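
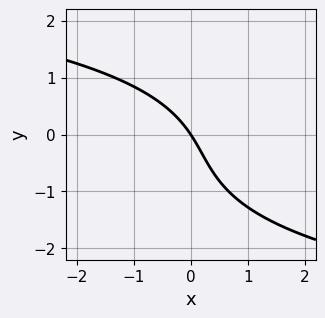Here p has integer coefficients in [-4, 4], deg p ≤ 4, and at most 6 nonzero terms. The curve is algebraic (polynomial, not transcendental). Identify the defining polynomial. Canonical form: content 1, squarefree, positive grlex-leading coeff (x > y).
y^3 + y^2 + 3*x + 2*y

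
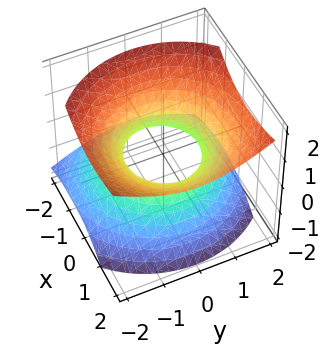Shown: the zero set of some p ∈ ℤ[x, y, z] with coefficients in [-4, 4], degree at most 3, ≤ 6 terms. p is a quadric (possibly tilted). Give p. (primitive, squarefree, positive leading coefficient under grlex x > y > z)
2*x^2 - 2*x*z + 2*y^2 - 3*z^2 - 2

(a) The degree is 2 — no degree-1 surface has this shape.
(b) Against the integer gridlines: among the integer gridlines, it crosses the y-axis at y ∈ {-1, 1}; it misses every integer gridline on the z-axis.
(c) Solving for integer coefficients yields p as stated. Check: (1, 0, 0) on the x-axis lies on the surface, and p(1, 0, 0) = 0. ✓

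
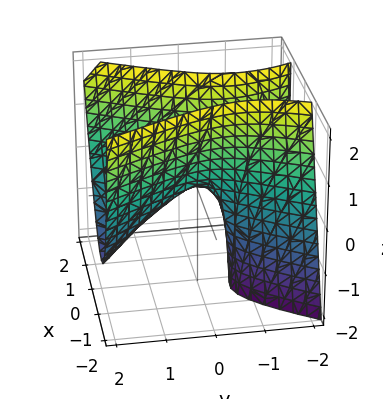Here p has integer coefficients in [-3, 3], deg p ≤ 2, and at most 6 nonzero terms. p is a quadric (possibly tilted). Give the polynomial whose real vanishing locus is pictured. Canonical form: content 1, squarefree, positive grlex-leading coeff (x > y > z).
3*x^2 - x*z - y^2 - y*z - z

1. Degree: the shape is more complex than any degree-1 surface, so deg p = 2.
2. Reading off the gridlines: it crosses the y-axis at the gridline y = 0; one z-axis crossing is at z = 0.
3. Matching integer coefficients to the picture gives p.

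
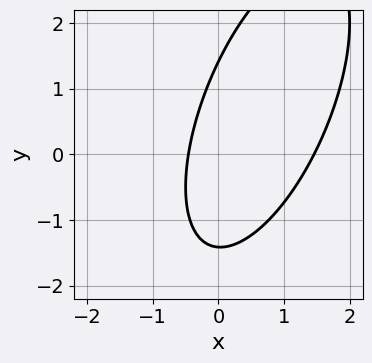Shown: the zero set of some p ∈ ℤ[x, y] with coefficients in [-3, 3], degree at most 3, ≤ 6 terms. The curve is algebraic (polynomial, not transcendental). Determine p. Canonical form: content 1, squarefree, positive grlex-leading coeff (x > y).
First, degree: no degree-1 curve has this shape, so deg p = 2.
Finally, solving for integer coefficients yields p as stated.

3*x^2 - 2*x*y + y^2 - 3*x - 2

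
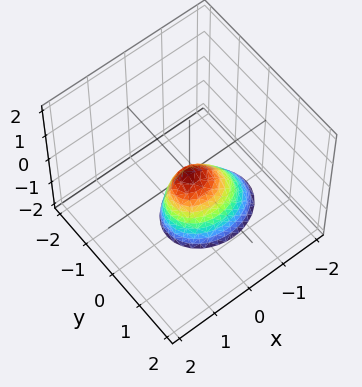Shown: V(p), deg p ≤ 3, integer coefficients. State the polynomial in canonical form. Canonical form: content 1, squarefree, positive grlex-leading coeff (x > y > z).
1. Degree: no degree-1 surface has this shape, so deg p = 2.
2. From the axis intercepts and sections: one z-axis crossing is at z = 0; one y-axis crossing is at y = 0.
3. Putting this together gives p.

2*x^2 - x*z + 3*y^2 + z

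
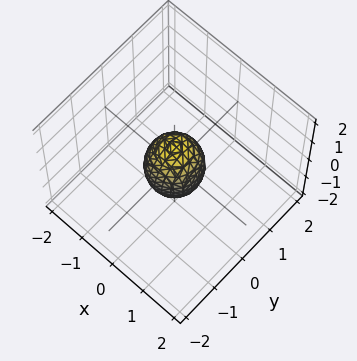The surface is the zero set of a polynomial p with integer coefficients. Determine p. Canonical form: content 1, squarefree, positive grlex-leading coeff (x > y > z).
(a) deg p = 2. Bounded and convex; a quadric.
(b) Symmetries: mirror symmetry z ↦ −z ⇒ only even powers of z; the z-axis is an axis of rotation, so x and y enter only as x² + y².
(c) From the axis intercepts and sections: a circular section at z = 0 has radius between 0 and 1; among the integer gridlines, it crosses the z-axis at z ∈ {-1, 1}.
(d) The integer polynomial consistent with all of this is the stated p.

2*x^2 + 2*y^2 + z^2 - 1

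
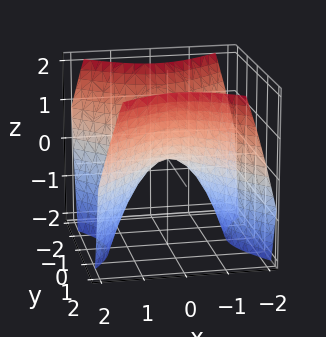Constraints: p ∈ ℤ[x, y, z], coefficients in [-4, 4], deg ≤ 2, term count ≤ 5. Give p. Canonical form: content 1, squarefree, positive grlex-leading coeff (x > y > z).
x^2 - y^2 + z

1. Degree: a saddle surface; a quadric, so deg p = 2.
2. Symmetries: it's symmetric under y → −y, forcing even powers of y; it's symmetric under x → −x, forcing even powers of x.
3. From the axis intercepts and sections: one x-axis crossing is at x = 0; it meets the z-axis at z = 0 (among the integer gridlines).
4. Solving for integer coefficients yields p as stated.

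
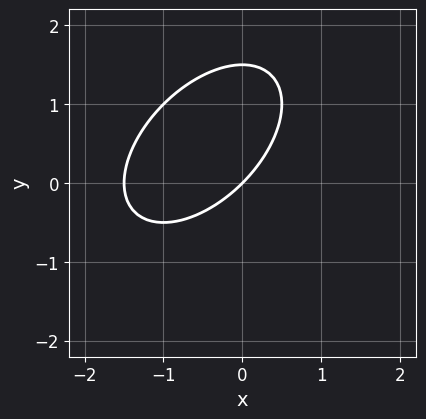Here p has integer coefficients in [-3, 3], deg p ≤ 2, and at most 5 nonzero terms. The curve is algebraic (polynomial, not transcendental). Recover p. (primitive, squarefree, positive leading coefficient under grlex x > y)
deg p = 2. No degree-1 curve has this shape.
Observable constraints: one x-axis crossing is at x = 0; it meets the y-axis at y = 0 (among the integer gridlines).
These observations pin down the coefficients.

2*x^2 - 2*x*y + 2*y^2 + 3*x - 3*y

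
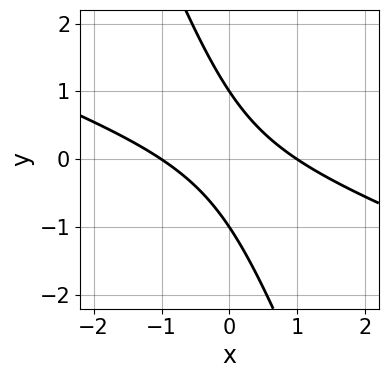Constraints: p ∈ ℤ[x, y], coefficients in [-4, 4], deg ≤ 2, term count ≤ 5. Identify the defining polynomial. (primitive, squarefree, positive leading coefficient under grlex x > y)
x^2 + 3*x*y + y^2 - 1

First, the degree is 2 — a generic line meets the curve in up to 2 points.
Next, reading off the gridlines: among the integer gridlines, it crosses the x-axis at x ∈ {-1, 1}; the y-axis gridline crossings are at y ∈ {-1, 1}.
Finally, fitting integer coefficients to these (and the overall shape) gives p.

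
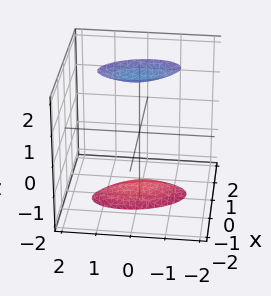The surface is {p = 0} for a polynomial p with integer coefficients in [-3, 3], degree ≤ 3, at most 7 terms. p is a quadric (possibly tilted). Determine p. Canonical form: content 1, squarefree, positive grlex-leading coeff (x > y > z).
First, there are 2 components. Treating them together as one polynomial.
Next, degree: no degree-1 surface has this shape, so deg p = 2.
Then, observable constraints: it misses every integer gridline on the y-axis; no x-intercept at any integer in the box.
Finally, the integer polynomial consistent with all of this is the stated p.

3*x^2 + x*y + y^2 - z^2 + 3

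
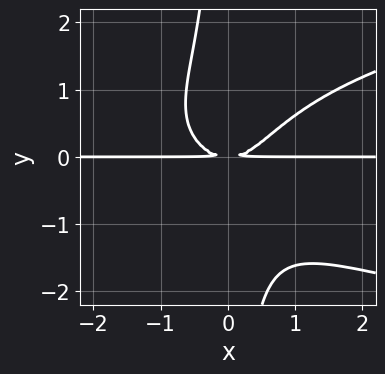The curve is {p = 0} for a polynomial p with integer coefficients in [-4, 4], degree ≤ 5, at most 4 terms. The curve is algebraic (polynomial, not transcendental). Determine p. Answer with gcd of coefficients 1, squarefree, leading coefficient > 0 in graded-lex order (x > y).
(a) The degree is 4 — a generic line meets the curve in up to 4 points.
(b) Reading off the gridlines: the visible x-axis segment lies entirely on the curve.
(c) Assembling these constraints gives the stated polynomial.

x*y^3 - x^2*y + y^2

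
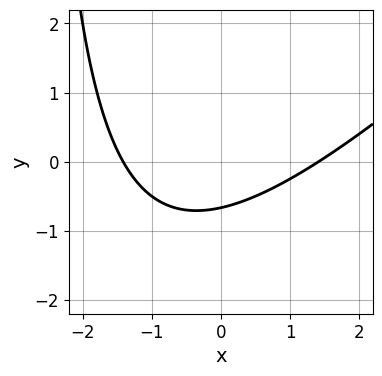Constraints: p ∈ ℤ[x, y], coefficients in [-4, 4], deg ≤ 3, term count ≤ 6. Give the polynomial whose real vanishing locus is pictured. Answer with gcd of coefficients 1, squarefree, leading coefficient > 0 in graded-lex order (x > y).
(a) Degree: no degree-1 curve has this shape, so deg p = 2.
(b) Solving for integer coefficients yields p as stated.

x^2 - x*y - 3*y - 2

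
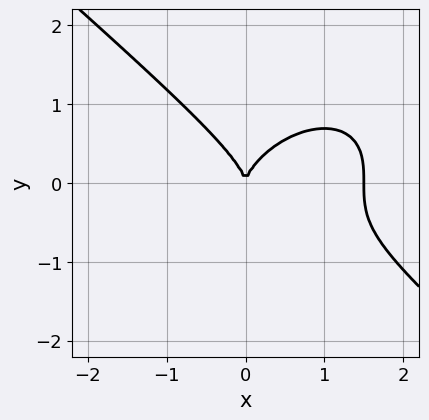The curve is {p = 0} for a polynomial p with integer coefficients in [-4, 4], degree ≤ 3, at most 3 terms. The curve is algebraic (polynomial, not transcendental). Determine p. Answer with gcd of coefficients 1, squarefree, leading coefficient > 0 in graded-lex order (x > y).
First, degree: no degree-2 curve has this shape, so deg p = 3.
Next, checking where it meets the axes: it crosses the x-axis at the gridline x = 0; it meets the y-axis at y = 0 (among the integer gridlines).
Finally, assembling these constraints gives the stated polynomial.

2*x^3 + 3*y^3 - 3*x^2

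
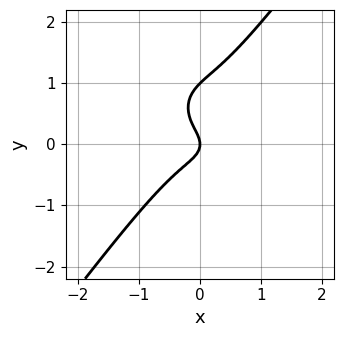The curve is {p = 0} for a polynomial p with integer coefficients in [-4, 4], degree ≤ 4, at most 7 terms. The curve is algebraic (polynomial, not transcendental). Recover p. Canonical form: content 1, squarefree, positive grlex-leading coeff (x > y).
3*x^3 + x*y^2 - 2*y^3 + 2*y^2 + x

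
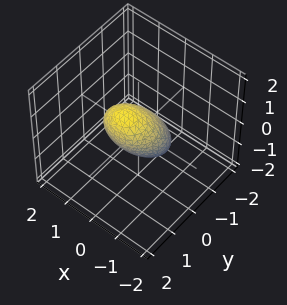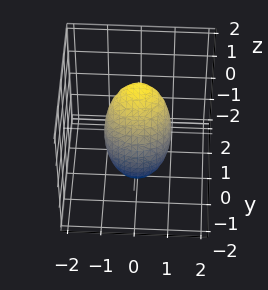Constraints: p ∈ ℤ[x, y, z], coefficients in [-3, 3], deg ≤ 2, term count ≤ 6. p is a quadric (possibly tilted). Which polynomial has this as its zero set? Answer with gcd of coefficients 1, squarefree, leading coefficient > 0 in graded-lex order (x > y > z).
2*x^2 + 3*y^2 - 3*y*z + 2*z^2 - 2

Degree: the shape is more complex than any degree-1 surface, so deg p = 2.
Observable constraints: the x-axis gridline crossings are at x ∈ {-1, 1}; among the integer gridlines, it crosses the z-axis at z ∈ {-1, 1}.
These observations pin down the coefficients.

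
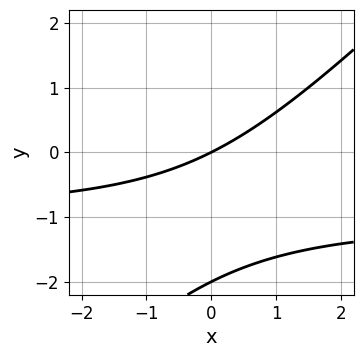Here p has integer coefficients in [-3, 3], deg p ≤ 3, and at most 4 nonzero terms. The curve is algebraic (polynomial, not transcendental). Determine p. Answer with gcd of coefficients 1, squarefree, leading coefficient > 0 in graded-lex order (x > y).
x*y - y^2 + x - 2*y

The degree is 2 — the shape is more complex than any degree-1 curve.
Observable constraints: it meets the x-axis at x = 0 (among the integer gridlines); the y-axis gridline crossings are at y ∈ {-2, 0}.
Putting this together gives p.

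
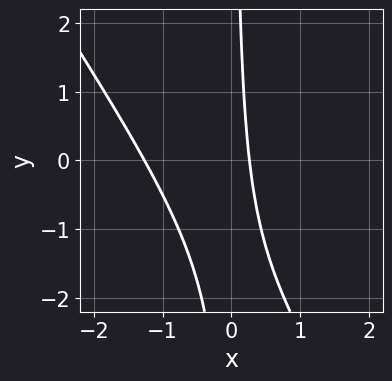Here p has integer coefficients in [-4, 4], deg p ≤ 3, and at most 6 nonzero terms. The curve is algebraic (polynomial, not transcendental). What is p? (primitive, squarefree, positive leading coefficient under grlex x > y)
deg p = 2.
Reading off the gridlines: the curve avoids every integer y-axis point in the box.
Together with the visible shape, these determine p as stated.

3*x^2 + 2*x*y + 3*x - 1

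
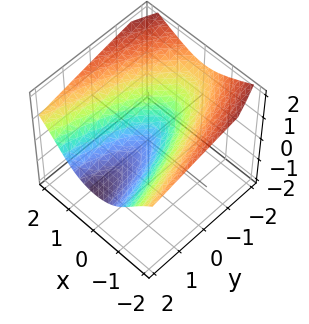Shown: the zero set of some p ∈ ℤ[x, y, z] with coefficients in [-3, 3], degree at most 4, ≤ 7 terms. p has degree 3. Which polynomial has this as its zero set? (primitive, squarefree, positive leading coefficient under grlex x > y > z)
z^3 - 2*x^2 + y*z + y + 2*z

1. The degree is 3 — no degree-2 surface has this shape.
2. From the axis intercepts and sections: it meets the x-axis at x = 0 (among the integer gridlines); it meets the y-axis at y = 0 (among the integer gridlines); it meets the z-axis at z = 0 (among the integer gridlines).
3. Fitting integer coefficients to these (and the overall shape) gives p.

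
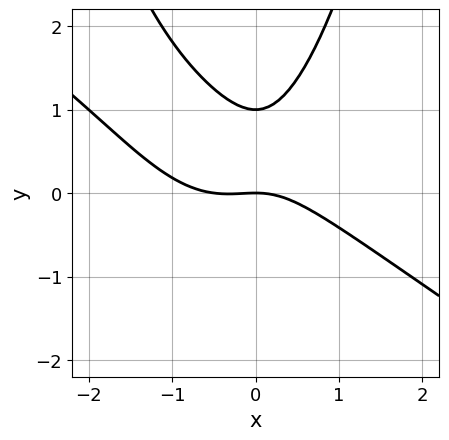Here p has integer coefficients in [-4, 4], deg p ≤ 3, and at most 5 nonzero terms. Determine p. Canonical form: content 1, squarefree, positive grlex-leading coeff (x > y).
deg p = 3. No degree-2 curve has this shape.
From the visible intercepts: among the integer gridlines, it crosses the y-axis at y ∈ {0, 1}; it crosses the x-axis at the gridline x = 0.
Together with the visible shape, these determine p as stated.

2*x^3 + 3*x^2*y + x^2 - 3*y^2 + 3*y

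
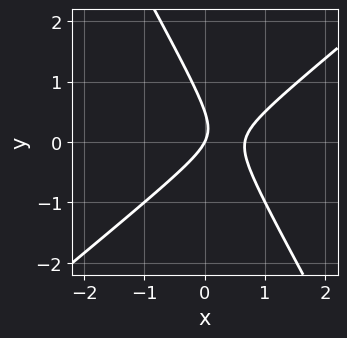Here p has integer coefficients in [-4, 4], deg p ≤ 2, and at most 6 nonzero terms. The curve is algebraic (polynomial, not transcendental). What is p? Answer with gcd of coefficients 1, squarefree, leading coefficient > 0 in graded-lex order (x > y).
First, deg p = 2.
Next, against the integer gridlines: one y-axis crossing is at y = 0; it meets the x-axis at x = 0 (among the integer gridlines).
Finally, these observations pin down the coefficients.

3*x^2 - 2*x*y - 2*y^2 - 2*x + y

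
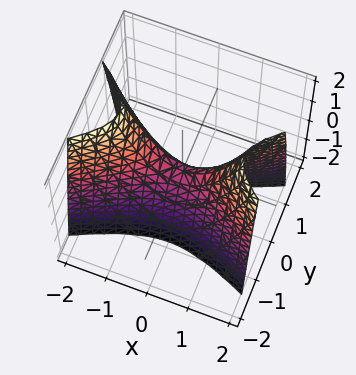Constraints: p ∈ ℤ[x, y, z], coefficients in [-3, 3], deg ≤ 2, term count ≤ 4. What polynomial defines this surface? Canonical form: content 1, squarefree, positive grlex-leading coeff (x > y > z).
x^2 - 3*y^2 - z

(a) The degree is 2 — a hyperbolic paraboloid; a quadric.
(b) Symmetries: it's symmetric under y → −y, forcing even powers of y; it's symmetric under x → −x, forcing even powers of x.
(c) From the visible intercepts: it crosses the y-axis at the gridline y = 0; it crosses the z-axis at the gridline z = 0; it crosses the x-axis at the gridline x = 0.
(d) Together with the visible shape, these determine p as stated.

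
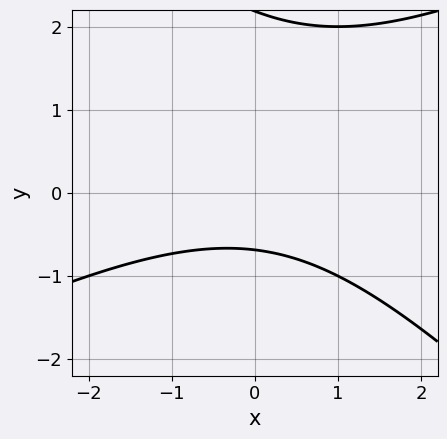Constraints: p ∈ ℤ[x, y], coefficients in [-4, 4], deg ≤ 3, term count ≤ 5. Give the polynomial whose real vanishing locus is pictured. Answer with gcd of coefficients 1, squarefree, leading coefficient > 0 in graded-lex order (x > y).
Degree: a generic line meets the curve in up to 2 points, so deg p = 2.
Reading off the gridlines: it misses every integer gridline on the x-axis.
Solving for integer coefficients yields p as stated.

x^2 - x*y - 2*y^2 + 3*y + 3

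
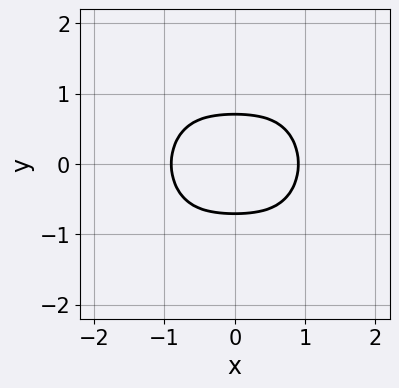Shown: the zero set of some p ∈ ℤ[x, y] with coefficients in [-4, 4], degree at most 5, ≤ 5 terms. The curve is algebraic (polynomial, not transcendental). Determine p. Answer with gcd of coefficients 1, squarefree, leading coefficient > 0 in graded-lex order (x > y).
3*x^4 + 3*x^2*y^2 + 2*y^4 + 3*y^2 - 2

Degree: no degree-3 curve has this shape, so deg p = 4.
Symmetries: it's symmetric under x → −x, forcing even powers of x; the y ↦ −y reflection is a symmetry, so y appears only in even powers.
Solving for integer coefficients yields p as stated.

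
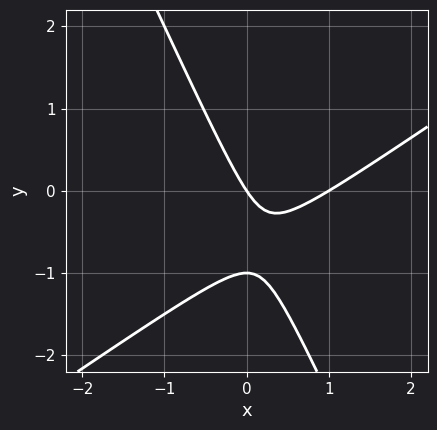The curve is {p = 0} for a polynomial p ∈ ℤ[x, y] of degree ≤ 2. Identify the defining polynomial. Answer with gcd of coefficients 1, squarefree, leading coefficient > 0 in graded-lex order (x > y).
3*x^2 - 3*x*y - 2*y^2 - 3*x - 2*y

1. deg p = 2.
2. Reading off the gridlines: among the integer gridlines, it crosses the x-axis at x ∈ {0, 1}; the y-axis gridline crossings are at y ∈ {-1, 0}.
3. Assembling these constraints gives the stated polynomial.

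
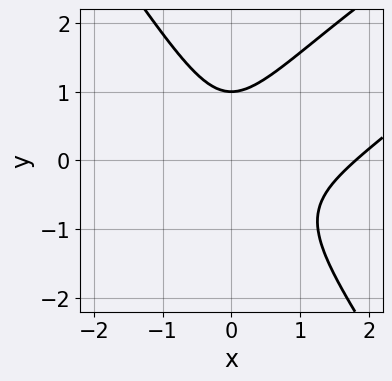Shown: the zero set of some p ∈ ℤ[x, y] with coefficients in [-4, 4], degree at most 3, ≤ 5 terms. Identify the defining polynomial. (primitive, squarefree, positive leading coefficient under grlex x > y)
2*x^3 - 3*x^2*y + 2*y^3 - 3*x^2 - 2

1. deg p = 3. A generic line meets the curve in up to 3 points.
2. Reading off the gridlines: one y-axis crossing is at y = 1.
3. These observations pin down the coefficients.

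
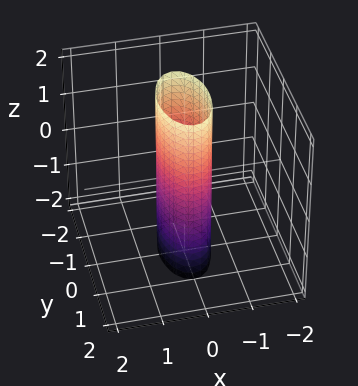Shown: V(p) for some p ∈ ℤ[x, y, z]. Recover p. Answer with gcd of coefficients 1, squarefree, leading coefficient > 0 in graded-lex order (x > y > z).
3*x^2 + y^2 - 1

(a) Degree: a cylinder; a quadric, so deg p = 2.
(b) Symmetries: it's symmetric under x → −x, forcing even powers of x; the y ↦ −y reflection is a symmetry, so y appears only in even powers; mirror symmetry z ↦ −z ⇒ only even powers of z.
(c) Reading off the gridlines: among the integer gridlines, it crosses the y-axis at y ∈ {-1, 1}; no z-intercept at any integer in the box.
(d) Assembling these constraints gives the stated polynomial.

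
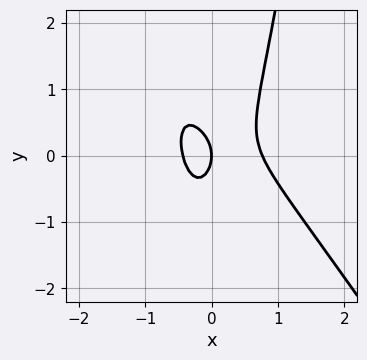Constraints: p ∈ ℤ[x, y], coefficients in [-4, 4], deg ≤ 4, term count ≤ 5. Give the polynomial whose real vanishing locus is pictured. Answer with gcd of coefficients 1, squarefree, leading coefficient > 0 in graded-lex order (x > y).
First, degree: the shape is more complex than any degree-2 curve, so deg p = 3.
Then, against the integer gridlines: it crosses the x-axis at the gridline x = 0; it meets the y-axis at y = 0 (among the integer gridlines).
Finally, the integer polynomial consistent with all of this is the stated p.

3*x^3 + 2*x^2*y - x^2 - y^2 - x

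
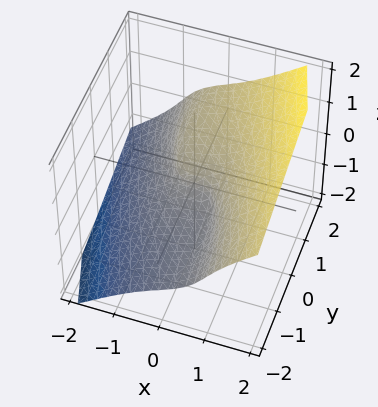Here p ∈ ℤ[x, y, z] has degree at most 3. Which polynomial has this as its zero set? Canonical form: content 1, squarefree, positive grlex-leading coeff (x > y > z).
2*x^3 + 2*x*y*z - 3*z^3 + y

1. The degree is 3 — no degree-2 surface has this shape.
2. Against the integer gridlines: it crosses the x-axis at the gridline x = 0; it meets the z-axis at z = 0 (among the integer gridlines); it crosses the y-axis at the gridline y = 0.
3. Matching integer coefficients to the picture gives p.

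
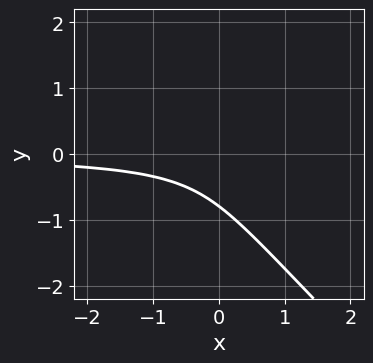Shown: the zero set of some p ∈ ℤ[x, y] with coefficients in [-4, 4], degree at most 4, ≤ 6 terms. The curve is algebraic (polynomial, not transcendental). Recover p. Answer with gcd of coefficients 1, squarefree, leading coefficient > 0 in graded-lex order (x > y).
2*x*y^2 + 2*y^3 - 2*x*y + 1

First, the degree is 3 — the shape is more complex than any degree-2 curve.
Next, from the axis intercepts and sections: the curve avoids every integer x-axis point in the box.
Finally, fitting integer coefficients to these (and the overall shape) gives p.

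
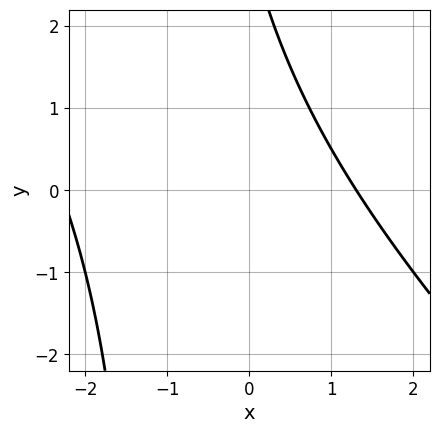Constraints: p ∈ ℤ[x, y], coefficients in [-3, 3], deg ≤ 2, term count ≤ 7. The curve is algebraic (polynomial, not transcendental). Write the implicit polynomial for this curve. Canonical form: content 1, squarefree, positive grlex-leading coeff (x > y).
x^2 + x*y + x + y - 3

1. Degree: a generic line meets the curve in up to 2 points, so deg p = 2.
2. From the visible intercepts: no y-intercept at any integer in the box.
3. Fitting integer coefficients to these (and the overall shape) gives p.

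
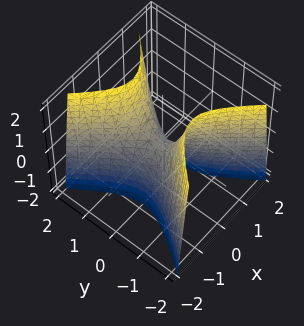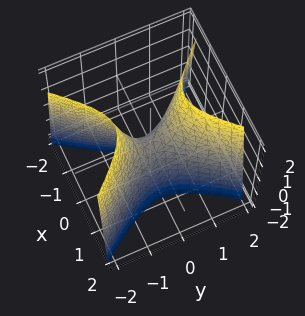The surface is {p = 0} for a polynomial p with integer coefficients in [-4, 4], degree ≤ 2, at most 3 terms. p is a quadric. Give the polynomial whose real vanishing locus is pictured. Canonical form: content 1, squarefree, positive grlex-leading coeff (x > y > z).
(a) The degree is 2 — a hyperbolic paraboloid; a quadric.
(b) Symmetries: mirror symmetry y ↦ −y ⇒ only even powers of y; mirror symmetry x ↦ −x ⇒ only even powers of x.
(c) From the visible intercepts: it meets the x-axis at x = 0 (among the integer gridlines); it meets the y-axis at y = 0 (among the integer gridlines).
(d) Solving for integer coefficients yields p as stated.

3*x^2 - 2*y^2 + z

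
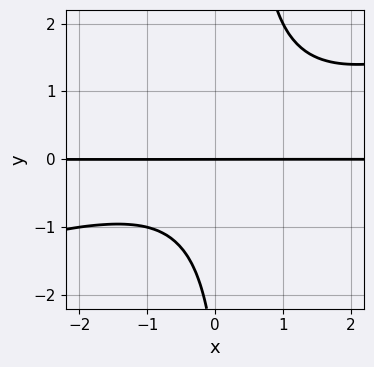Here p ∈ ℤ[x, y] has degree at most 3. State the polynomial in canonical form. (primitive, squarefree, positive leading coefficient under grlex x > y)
x^2*y - 3*x*y^2 + y^2 + 3*y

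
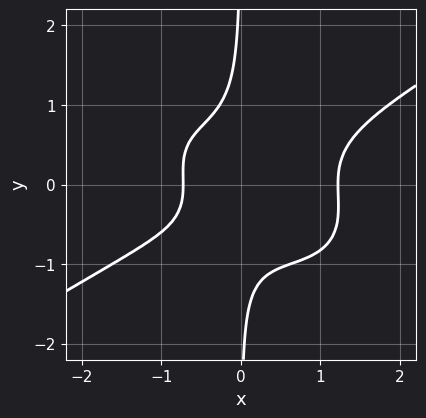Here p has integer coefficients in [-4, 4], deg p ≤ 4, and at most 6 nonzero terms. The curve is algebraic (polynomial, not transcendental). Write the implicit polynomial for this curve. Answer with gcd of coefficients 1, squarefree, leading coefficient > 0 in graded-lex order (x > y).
x^4 - x^2*y^2 - 3*x*y^3 - x - 1

1. The degree is 4 — no degree-3 curve has this shape.
2. Against the integer gridlines: the curve avoids every integer y-axis point in the box.
3. Solving for integer coefficients yields p as stated.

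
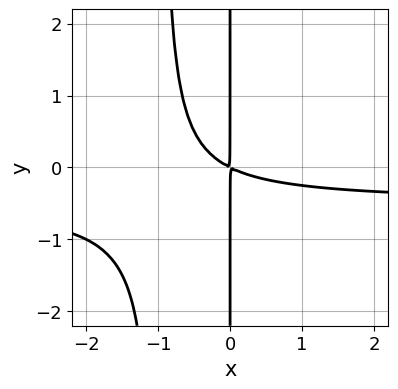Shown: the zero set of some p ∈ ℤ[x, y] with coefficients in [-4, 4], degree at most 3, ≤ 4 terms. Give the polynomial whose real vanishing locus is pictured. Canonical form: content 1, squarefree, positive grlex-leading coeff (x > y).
2*x^2*y + x^2 + 2*x*y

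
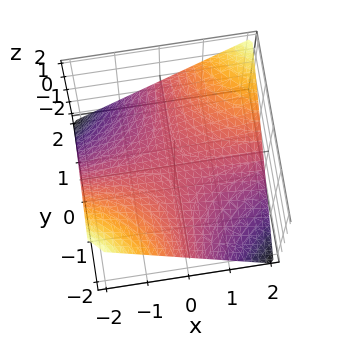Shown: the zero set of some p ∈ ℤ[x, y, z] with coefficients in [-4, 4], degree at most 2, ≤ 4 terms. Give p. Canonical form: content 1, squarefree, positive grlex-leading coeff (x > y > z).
First, deg p = 2. A hyperbolic paraboloid; a quadric.
Then, checking where it meets the axes: the visible y-axis segment lies entirely on the surface; every point of the x-axis in the box is on the surface; it crosses the z-axis at the gridline z = 0.
Finally, assembling these constraints gives the stated polynomial.

x*y - 2*z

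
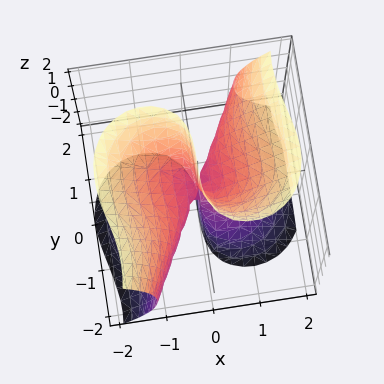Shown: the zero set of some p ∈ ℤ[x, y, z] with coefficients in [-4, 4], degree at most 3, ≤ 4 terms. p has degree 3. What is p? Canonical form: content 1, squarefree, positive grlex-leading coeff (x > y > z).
First, degree: no degree-2 surface has this shape, so deg p = 3.
Next, checking where it meets the axes: one x-axis crossing is at x = 0; every point of the z-axis in the box is on the surface; one y-axis crossing is at y = 0.
Finally, matching integer coefficients to the picture gives p.

3*x^3 + 3*x*y^2 - 3*x*z^2 - 2*y^3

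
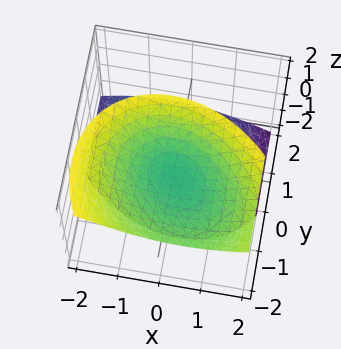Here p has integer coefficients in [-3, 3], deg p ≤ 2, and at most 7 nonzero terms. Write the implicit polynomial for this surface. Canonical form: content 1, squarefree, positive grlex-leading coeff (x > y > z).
There are 2 components.
The degree is 2 — the shape is more complex than any degree-1 surface.
Observable constraints: the surface avoids every integer x-axis point in the box; the surface avoids every integer y-axis point in the box.
Together with the visible shape, these determine p as stated.

2*x^2 + x*y + 2*y^2 + 3*y*z - 2*z^2 + 1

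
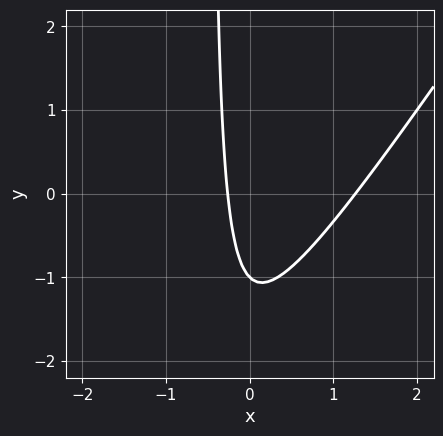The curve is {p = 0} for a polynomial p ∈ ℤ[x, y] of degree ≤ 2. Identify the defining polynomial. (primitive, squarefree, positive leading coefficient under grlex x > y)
1. The degree is 2 — the shape is more complex than any degree-1 curve.
2. From the axis intercepts and sections: one y-axis crossing is at y = -1.
3. Putting this together gives p.

3*x^2 - 2*x*y - 3*x - y - 1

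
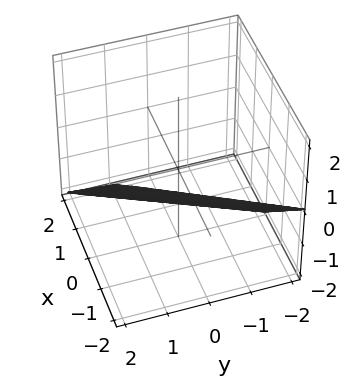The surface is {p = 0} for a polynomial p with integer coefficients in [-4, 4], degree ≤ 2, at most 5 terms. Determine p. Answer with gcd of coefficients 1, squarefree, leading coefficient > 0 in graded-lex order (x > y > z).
2*x - y + 2*z + 2

deg p = 1. The surface is flat (a plane).
From the axis intercepts and sections: one y-axis crossing is at y = 2; it crosses the x-axis at the gridline x = -1; it meets the z-axis at z = -1 (among the integer gridlines).
The integer polynomial consistent with all of this is the stated p.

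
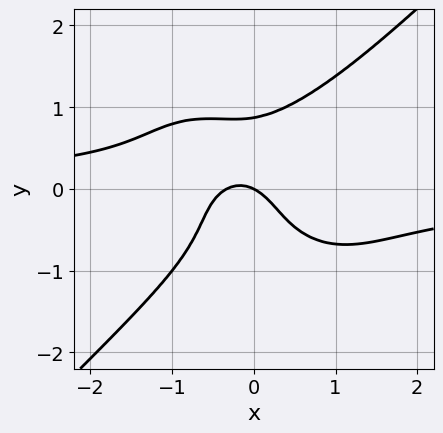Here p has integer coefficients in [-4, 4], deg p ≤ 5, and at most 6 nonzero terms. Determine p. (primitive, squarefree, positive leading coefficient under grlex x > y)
3*x^3*y - 3*y^4 + 3*x^2 + x + 2*y

The degree is 4 — a generic line meets the curve in up to 4 points.
Against the integer gridlines: one x-axis crossing is at x = 0; it meets the y-axis at y = 0 (among the integer gridlines).
Fitting integer coefficients to these (and the overall shape) gives p.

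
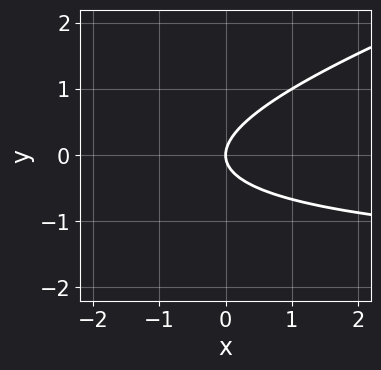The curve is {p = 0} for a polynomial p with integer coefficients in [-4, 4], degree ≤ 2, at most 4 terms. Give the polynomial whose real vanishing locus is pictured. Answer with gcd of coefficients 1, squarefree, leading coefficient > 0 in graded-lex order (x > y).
x*y - 3*y^2 + 2*x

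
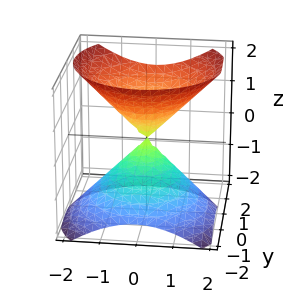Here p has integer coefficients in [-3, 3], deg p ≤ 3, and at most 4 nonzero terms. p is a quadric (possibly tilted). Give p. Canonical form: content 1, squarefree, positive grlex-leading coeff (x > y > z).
First, I count 2 distinct pieces. Treating them together as one polynomial.
Next, degree: a generic line meets the surface in up to 2 points, so deg p = 2.
Next, from the visible intercepts: it meets the y-axis at y = 0 (among the integer gridlines); it meets the z-axis at z = 0 (among the integer gridlines); it crosses the x-axis at the gridline x = 0.
Finally, the integer polynomial consistent with all of this is the stated p.

3*x^2 + 3*y^2 - 2*y*z - 3*z^2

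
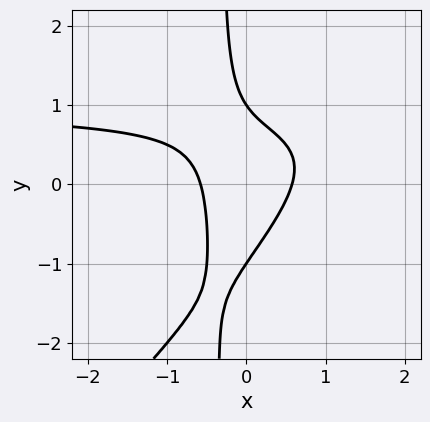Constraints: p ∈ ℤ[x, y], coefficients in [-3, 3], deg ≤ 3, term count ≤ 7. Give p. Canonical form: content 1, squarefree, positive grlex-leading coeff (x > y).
First, deg p = 3. No degree-2 curve has this shape.
Then, from the visible intercepts: the y-axis gridline crossings are at y ∈ {-1, 1}.
Finally, fitting integer coefficients to these (and the overall shape) gives p.

3*x^2*y - 3*x*y^2 - 3*x^2 - y^2 + 1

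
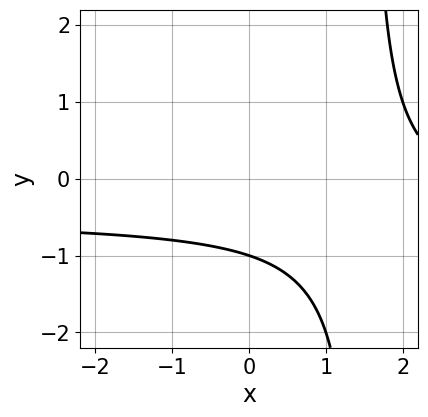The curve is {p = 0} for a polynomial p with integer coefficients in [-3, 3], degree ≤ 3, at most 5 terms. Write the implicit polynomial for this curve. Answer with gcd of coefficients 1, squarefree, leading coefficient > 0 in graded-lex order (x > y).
2*x*y + x - 3*y - 3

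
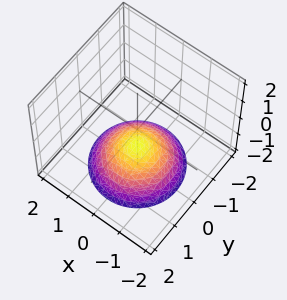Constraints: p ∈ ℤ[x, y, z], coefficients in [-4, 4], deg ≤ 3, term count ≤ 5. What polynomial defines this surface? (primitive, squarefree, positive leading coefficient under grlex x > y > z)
First, the degree is 2 — a generic line meets the surface in up to 2 points.
Then, symmetry: the z-axis is an axis of rotation, so x and y enter only as x² + y².
Next, checking where it meets the axes: the surface avoids every integer y-axis point in the box; one z-axis crossing is at z = -1.
Finally, the integer polynomial consistent with all of this is the stated p.

x^2 + y^2 + 2*z + 2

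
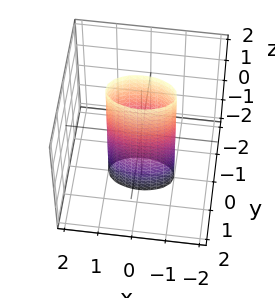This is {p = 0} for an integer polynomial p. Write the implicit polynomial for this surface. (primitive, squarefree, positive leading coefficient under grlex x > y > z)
x^2 + 3*y^2 - 1

deg p = 2. Constant cross-section along one axis; a quadric.
Symmetries: it's symmetric under x → −x, forcing even powers of x; mirror symmetry y ↦ −y ⇒ only even powers of y; mirror symmetry z ↦ −z ⇒ only even powers of z.
Against the integer gridlines: the surface avoids every integer z-axis point in the box; the x-axis gridline crossings are at x ∈ {-1, 1}.
Solving for integer coefficients yields p as stated.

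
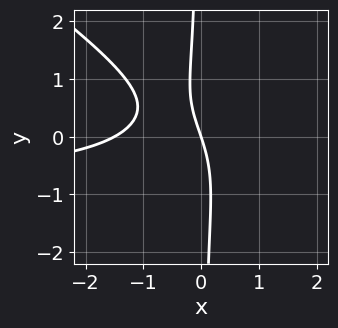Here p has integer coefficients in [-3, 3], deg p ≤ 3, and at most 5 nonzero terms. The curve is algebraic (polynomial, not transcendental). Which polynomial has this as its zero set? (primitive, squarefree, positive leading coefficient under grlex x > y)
2*x^2*y + 3*x*y^2 + 2*x^2 + 3*x + y

The degree is 3 — no degree-2 curve has this shape.
From the visible intercepts: it crosses the y-axis at the gridline y = 0; one x-axis crossing is at x = 0.
Fitting integer coefficients to these (and the overall shape) gives p.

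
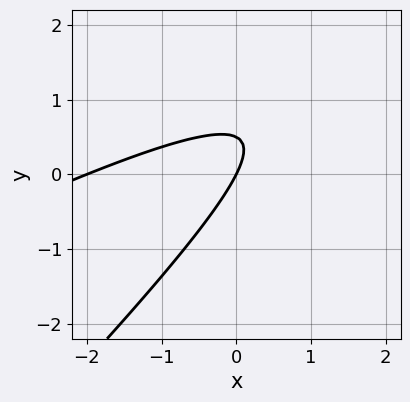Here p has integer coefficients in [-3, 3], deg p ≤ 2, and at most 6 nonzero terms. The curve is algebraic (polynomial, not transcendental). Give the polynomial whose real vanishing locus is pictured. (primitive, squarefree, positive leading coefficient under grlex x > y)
First, the degree is 2 — the shape is more complex than any degree-1 curve.
Then, reading off the gridlines: the x-axis gridline crossings are at x ∈ {-2, 0}; one y-axis crossing is at y = 0.
Finally, solving for integer coefficients yields p as stated.

x^2 - 3*x*y + 2*y^2 + 2*x - y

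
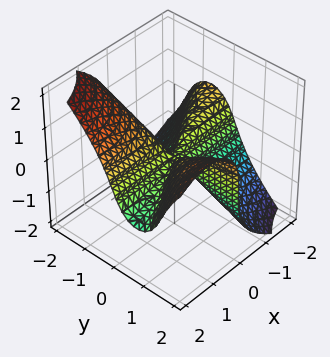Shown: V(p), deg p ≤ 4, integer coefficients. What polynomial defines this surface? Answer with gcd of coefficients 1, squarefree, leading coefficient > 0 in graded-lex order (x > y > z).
deg p = 3.
From the axis intercepts and sections: every point of the y-axis in the box is on the surface; every point of the x-axis in the box is on the surface.
Together with the visible shape, these determine p as stated.

2*x^2*y + x^2*z - 3*x*y^2 + 2*z^3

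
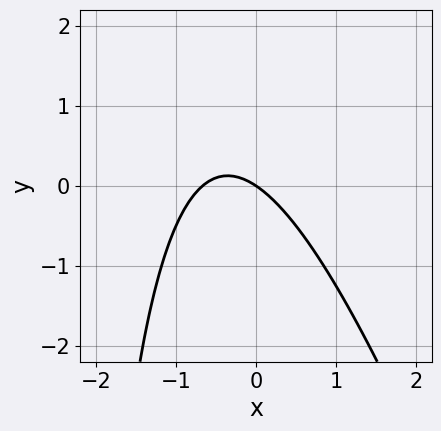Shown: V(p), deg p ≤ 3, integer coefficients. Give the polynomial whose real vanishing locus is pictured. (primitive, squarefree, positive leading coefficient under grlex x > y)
3*x^2 + x*y + 2*x + 3*y

The degree is 2 — the shape is more complex than any degree-1 curve.
From the axis intercepts and sections: one y-axis crossing is at y = 0; it meets the x-axis at x = 0 (among the integer gridlines).
These observations pin down the coefficients.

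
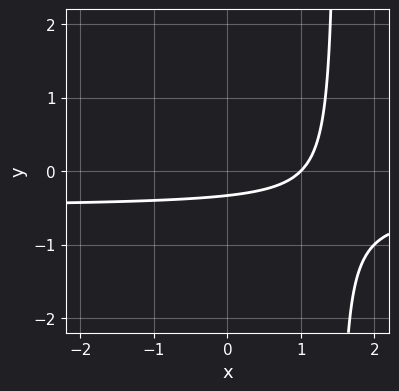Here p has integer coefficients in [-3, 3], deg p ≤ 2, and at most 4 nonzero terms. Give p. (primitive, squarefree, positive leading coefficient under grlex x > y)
2*x*y + x - 3*y - 1

First, deg p = 2. A generic line meets the curve in up to 2 points.
Next, from the axis intercepts and sections: one x-axis crossing is at x = 1.
Finally, together with the visible shape, these determine p as stated.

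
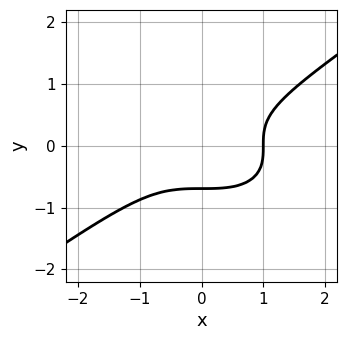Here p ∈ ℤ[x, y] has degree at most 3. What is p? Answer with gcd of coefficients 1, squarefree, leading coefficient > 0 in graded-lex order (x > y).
x^3 - 3*y^3 - 1

First, deg p = 3. The shape is more complex than any degree-2 curve.
Then, from the visible intercepts: it crosses the x-axis at the gridline x = 1.
Finally, matching integer coefficients to the picture gives p.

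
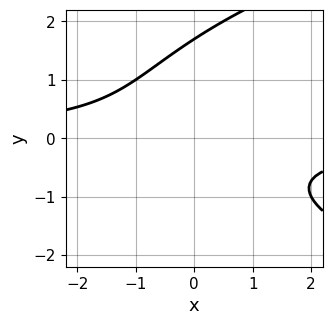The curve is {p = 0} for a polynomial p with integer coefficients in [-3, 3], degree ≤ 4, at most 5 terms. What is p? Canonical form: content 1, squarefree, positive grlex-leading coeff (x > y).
y^3 - 2*x*y - y^2 - 2

1. Degree: no degree-2 curve has this shape, so deg p = 3.
2. From the visible intercepts: no x-intercept at any integer in the box.
3. Together with the visible shape, these determine p as stated.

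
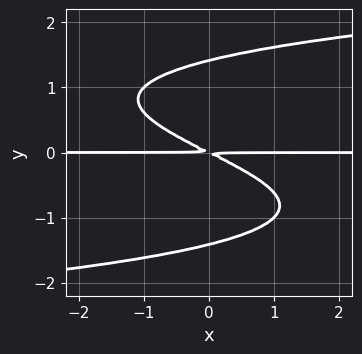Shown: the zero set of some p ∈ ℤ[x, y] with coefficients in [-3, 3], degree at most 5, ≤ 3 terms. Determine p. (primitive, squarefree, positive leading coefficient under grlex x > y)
y^4 - x*y - 2*y^2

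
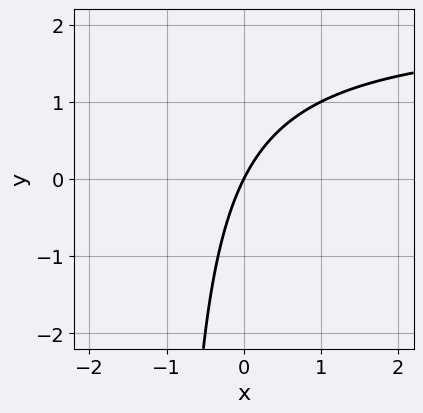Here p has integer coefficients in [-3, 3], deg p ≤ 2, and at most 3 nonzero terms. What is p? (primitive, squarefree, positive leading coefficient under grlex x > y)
(a) deg p = 2. A generic line meets the curve in up to 2 points.
(b) Reading off the gridlines: it meets the x-axis at x = 0 (among the integer gridlines); it crosses the y-axis at the gridline y = 0.
(c) Putting this together gives p.

x*y - 2*x + y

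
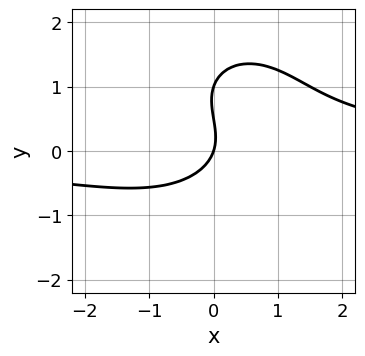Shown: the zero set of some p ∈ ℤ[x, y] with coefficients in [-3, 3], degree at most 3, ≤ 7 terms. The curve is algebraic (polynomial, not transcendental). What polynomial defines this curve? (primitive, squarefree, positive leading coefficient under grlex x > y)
First, deg p = 3.
Then, checking where it meets the axes: it crosses the x-axis at the gridline x = 0; the y-axis gridline crossings are at y ∈ {0, 1}.
Finally, these observations pin down the coefficients.

2*x^2*y + 2*y^3 - 3*y^2 - 3*x + y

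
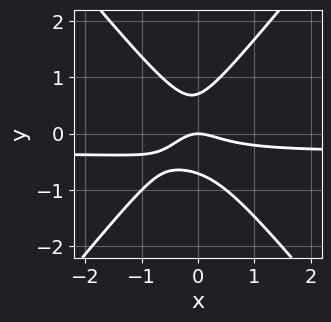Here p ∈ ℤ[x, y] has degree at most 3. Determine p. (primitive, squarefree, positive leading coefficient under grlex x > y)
3*x^2*y - 2*y^3 + x^2 + x*y + y

(a) deg p = 3. No degree-2 curve has this shape.
(b) Against the integer gridlines: it meets the x-axis at x = 0 (among the integer gridlines); it crosses the y-axis at the gridline y = 0.
(c) Matching integer coefficients to the picture gives p.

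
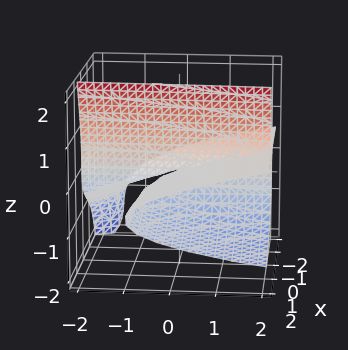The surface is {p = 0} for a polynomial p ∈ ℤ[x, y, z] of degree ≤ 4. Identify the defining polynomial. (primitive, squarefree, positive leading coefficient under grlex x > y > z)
The degree is 3 — a generic line meets the surface in up to 3 points.
Checking where it meets the axes: the visible x-axis segment lies entirely on the surface; the visible y-axis segment lies entirely on the surface.
The integer polynomial consistent with all of this is the stated p.

2*x*z^2 - z^3 - x*y + 3*x*z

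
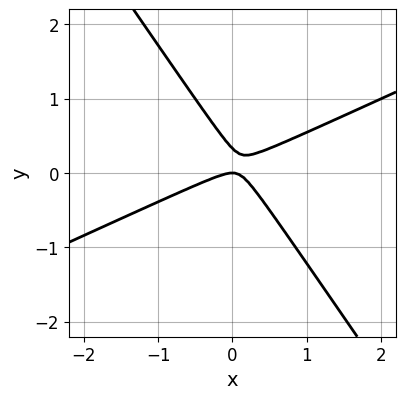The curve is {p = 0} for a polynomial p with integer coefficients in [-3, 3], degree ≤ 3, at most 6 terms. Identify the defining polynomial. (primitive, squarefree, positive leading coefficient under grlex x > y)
2*x^2 - 3*x*y - 3*y^2 + y

First, the degree is 2 — a generic line meets the curve in up to 2 points.
Then, observable constraints: one x-axis crossing is at x = 0; it meets the y-axis at y = 0 (among the integer gridlines).
Finally, matching integer coefficients to the picture gives p.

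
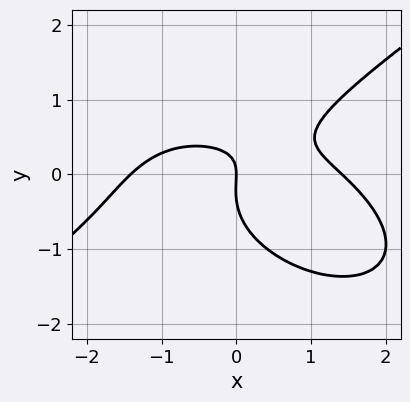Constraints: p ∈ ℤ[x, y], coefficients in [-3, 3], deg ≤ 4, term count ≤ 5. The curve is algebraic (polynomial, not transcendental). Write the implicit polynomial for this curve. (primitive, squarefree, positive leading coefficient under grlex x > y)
First, degree: a generic line meets the curve in up to 3 points, so deg p = 3.
Then, checking where it meets the axes: one y-axis crossing is at y = 0; it crosses the x-axis at the gridline x = 0.
Finally, matching integer coefficients to the picture gives p.

x^3 - 3*y^3 + 3*x*y - y^2 - 2*x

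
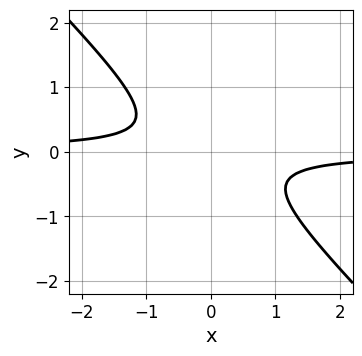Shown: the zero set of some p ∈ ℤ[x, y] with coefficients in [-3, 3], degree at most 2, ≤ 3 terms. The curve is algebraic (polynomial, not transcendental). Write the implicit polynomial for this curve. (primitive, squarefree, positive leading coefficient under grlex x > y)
3*x*y + 3*y^2 + 1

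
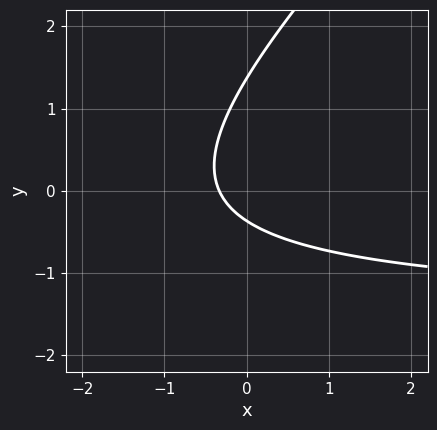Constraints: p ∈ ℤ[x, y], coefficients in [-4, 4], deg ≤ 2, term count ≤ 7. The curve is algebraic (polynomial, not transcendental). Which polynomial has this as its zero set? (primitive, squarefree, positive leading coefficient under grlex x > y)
2*x*y - 2*y^2 + 3*x + 2*y + 1

First, degree: a generic line meets the curve in up to 2 points, so deg p = 2.
Finally, solving for integer coefficients yields p as stated.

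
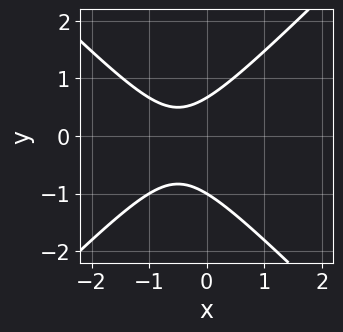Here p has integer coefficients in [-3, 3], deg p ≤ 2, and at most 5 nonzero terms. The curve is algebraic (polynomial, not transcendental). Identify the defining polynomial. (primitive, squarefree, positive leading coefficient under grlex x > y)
3*x^2 - 3*y^2 + 3*x - y + 2

First, deg p = 2. No degree-1 curve has this shape.
Next, from the visible intercepts: it misses every integer gridline on the x-axis; it meets the y-axis at y = -1 (among the integer gridlines).
Finally, fitting integer coefficients to these (and the overall shape) gives p.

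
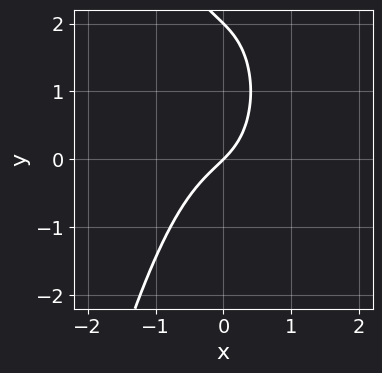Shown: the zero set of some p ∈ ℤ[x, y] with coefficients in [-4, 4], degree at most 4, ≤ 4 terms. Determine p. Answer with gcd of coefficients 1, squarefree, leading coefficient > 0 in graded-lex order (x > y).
First, deg p = 3.
Then, from the visible intercepts: among the integer gridlines, it crosses the y-axis at y ∈ {0, 2}; one x-axis crossing is at x = 0.
Finally, the integer polynomial consistent with all of this is the stated p.

3*x^3 + y^2 + 2*x - 2*y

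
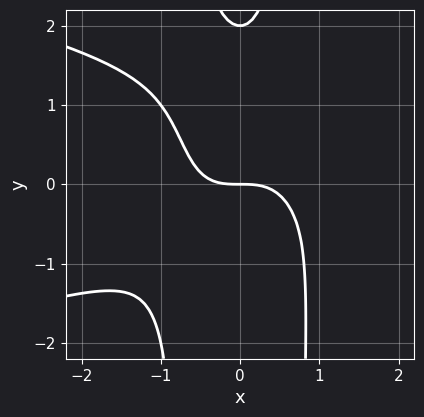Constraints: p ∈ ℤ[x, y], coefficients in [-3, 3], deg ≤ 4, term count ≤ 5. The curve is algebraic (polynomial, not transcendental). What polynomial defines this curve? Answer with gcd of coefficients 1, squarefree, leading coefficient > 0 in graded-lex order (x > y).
2*x^2*y^2 + 2*x^3 - x^2*y - y^2 + 2*y

1. The degree is 4 — a generic line meets the curve in up to 4 points.
2. Reading off the gridlines: among the integer gridlines, it crosses the y-axis at y ∈ {0, 2}; it meets the x-axis at x = 0 (among the integer gridlines).
3. These observations pin down the coefficients.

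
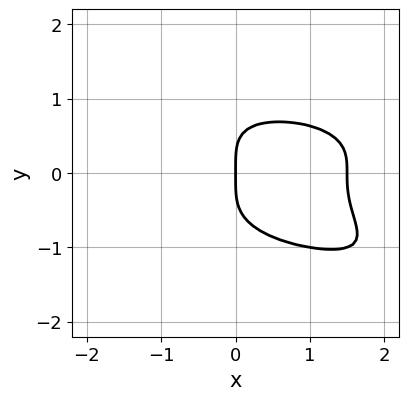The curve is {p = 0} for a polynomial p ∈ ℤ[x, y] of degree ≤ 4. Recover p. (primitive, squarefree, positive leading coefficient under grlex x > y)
2*x*y^3 + 3*y^4 + 2*x^2 - 3*x

1. The degree is 4 — the shape is more complex than any degree-3 curve.
2. From the visible intercepts: it crosses the y-axis at the gridline y = 0; one x-axis crossing is at x = 0.
3. These observations pin down the coefficients.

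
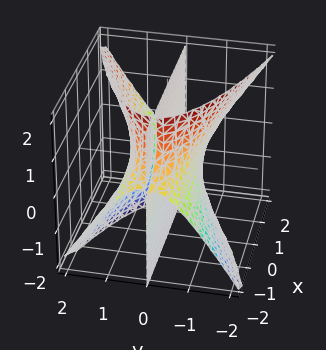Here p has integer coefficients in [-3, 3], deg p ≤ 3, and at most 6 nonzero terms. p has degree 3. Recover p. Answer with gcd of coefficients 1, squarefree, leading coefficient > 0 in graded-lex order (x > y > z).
First, there are 2 components.
Next, the degree is 3 — a generic line meets the surface in up to 3 points.
Then, from the axis intercepts and sections: every point of the x-axis in the box is on the surface; it meets the y-axis at y = 0 (among the integer gridlines); every point of the z-axis in the box is on the surface.
Finally, solving for integer coefficients yields p as stated.

2*x*y*z - 3*y^3 + y*z^2 + 2*y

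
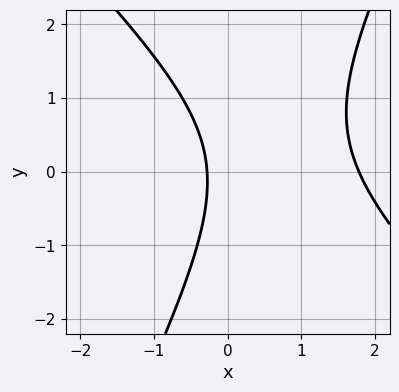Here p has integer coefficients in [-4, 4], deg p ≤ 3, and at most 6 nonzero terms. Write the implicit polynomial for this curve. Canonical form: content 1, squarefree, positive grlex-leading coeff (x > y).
deg p = 2.
From the axis intercepts and sections: no y-intercept at any integer in the box.
Solving for integer coefficients yields p as stated.

2*x^2 + x*y - y^2 - 3*x - 1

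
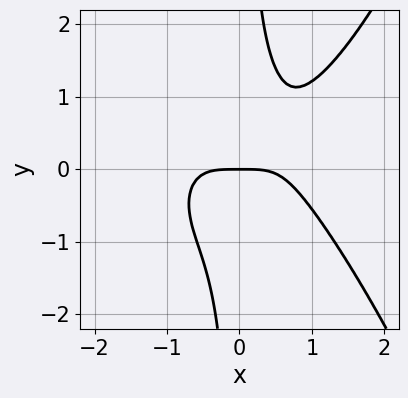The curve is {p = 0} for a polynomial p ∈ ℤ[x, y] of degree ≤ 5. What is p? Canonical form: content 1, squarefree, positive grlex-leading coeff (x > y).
2*x^4 - 3*x*y^2 + 2*y

First, the degree is 4 — the shape is more complex than any degree-3 curve.
Then, reading off the gridlines: it meets the y-axis at y = 0 (among the integer gridlines); it crosses the x-axis at the gridline x = 0.
Finally, putting this together gives p.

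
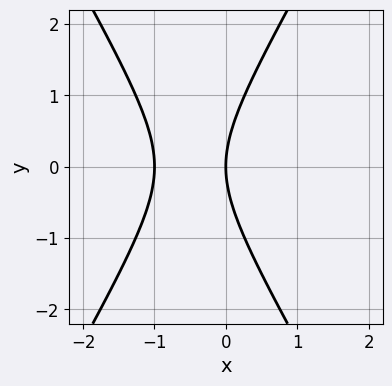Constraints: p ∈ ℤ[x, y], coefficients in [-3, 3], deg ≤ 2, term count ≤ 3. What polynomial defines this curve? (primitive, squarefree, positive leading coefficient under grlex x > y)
1. deg p = 2. The shape is more complex than any degree-1 curve.
2. Symmetries: the y ↦ −y reflection is a symmetry, so y appears only in even powers.
3. Reading off the gridlines: among the integer gridlines, it crosses the x-axis at x ∈ {-1, 0}; one y-axis crossing is at y = 0.
4. These observations pin down the coefficients.

3*x^2 - y^2 + 3*x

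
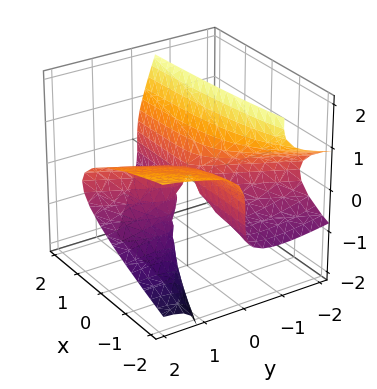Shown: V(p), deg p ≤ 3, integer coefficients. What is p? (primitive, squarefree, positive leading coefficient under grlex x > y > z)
3*y*z^2 + z^3 + 2*x*y - y^2

Degree: the shape is more complex than any degree-2 surface, so deg p = 3.
From the visible intercepts: every point of the x-axis in the box is on the surface; one z-axis crossing is at z = 0; it crosses the y-axis at the gridline y = 0.
Together with the visible shape, these determine p as stated.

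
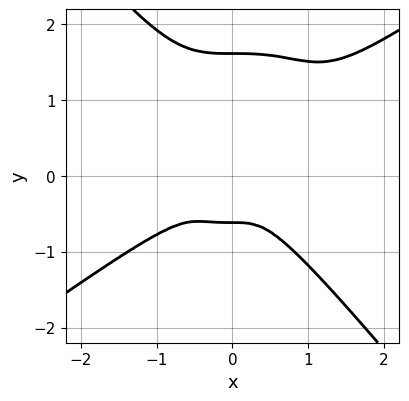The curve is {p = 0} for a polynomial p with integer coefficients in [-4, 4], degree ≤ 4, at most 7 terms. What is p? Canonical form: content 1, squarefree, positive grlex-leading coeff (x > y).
x^4 - x^3*y - y^4 + y^3 + y^2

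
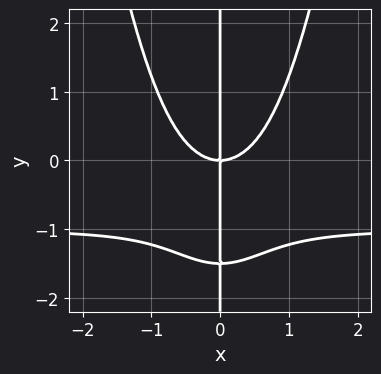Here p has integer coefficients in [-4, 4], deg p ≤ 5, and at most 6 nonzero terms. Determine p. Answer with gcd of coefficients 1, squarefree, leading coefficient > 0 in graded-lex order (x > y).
3*x^3*y + 3*x^3 - 2*x*y^2 - 3*x*y

First, deg p = 4.
Then, from the visible intercepts: every point of the y-axis in the box is on the curve; it crosses the x-axis at the gridline x = 0.
Finally, assembling these constraints gives the stated polynomial.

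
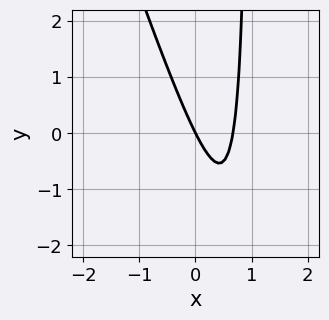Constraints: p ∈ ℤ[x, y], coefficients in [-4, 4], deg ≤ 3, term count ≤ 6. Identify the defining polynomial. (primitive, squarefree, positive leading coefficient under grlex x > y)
(a) Degree: a generic line meets the curve in up to 2 points, so deg p = 2.
(b) From the visible intercepts: it crosses the x-axis at the gridline x = 0; it meets the y-axis at y = 0 (among the integer gridlines).
(c) These observations pin down the coefficients.

3*x^2 + x*y - 2*x - y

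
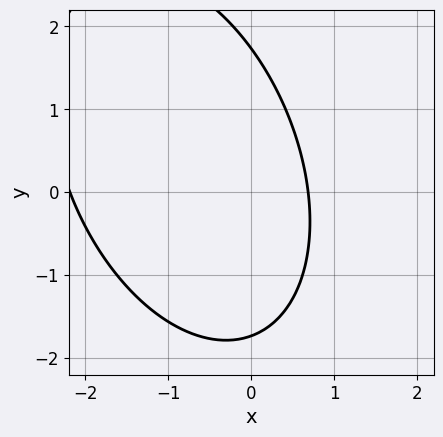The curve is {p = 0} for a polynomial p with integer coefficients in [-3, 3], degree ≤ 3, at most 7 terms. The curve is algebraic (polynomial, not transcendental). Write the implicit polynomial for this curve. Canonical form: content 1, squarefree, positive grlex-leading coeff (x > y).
deg p = 2. A generic line meets the curve in up to 2 points.
Matching integer coefficients to the picture gives p.

2*x^2 + x*y + y^2 + 3*x - 3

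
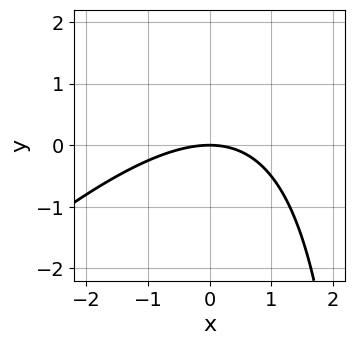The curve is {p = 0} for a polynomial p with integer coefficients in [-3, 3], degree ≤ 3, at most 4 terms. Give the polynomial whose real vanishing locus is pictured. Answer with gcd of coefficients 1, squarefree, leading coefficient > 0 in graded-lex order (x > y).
x^2 - x*y + 3*y

(a) The degree is 2 — a generic line meets the curve in up to 2 points.
(b) Reading off the gridlines: one y-axis crossing is at y = 0; it meets the x-axis at x = 0 (among the integer gridlines).
(c) Putting this together gives p.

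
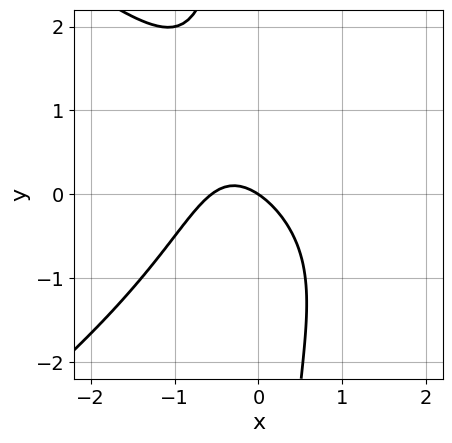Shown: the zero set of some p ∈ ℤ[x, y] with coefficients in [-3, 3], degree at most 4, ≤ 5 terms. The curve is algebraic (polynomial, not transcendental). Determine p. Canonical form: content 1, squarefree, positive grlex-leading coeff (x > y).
Degree: no degree-2 curve has this shape, so deg p = 3.
Against the integer gridlines: it crosses the x-axis at the gridline x = 0; one y-axis crossing is at y = 0.
Matching integer coefficients to the picture gives p.

x^3 - 2*x*y^2 - 3*x^2 - 2*x - 3*y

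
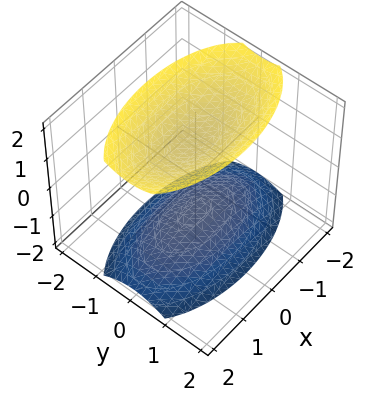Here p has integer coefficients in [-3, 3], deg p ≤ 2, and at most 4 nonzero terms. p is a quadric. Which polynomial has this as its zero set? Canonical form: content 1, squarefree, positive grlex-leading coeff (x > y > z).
x^2 + 3*y^2 - 2*z^2 + 3

The picture has 2 separate pieces. Treating them together as one polynomial.
deg p = 2. Two sheets facing apart; a quadric.
Symmetries: it's symmetric under z → −z, forcing even powers of z; mirror symmetry x ↦ −x ⇒ only even powers of x; mirror symmetry y ↦ −y ⇒ only even powers of y.
Reading off the gridlines: no x-intercept at any integer in the box; it misses every integer gridline on the y-axis.
Together with the visible shape, these determine p as stated.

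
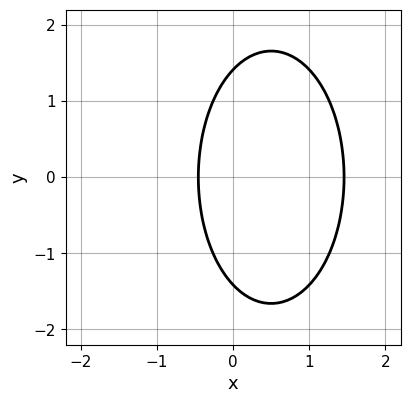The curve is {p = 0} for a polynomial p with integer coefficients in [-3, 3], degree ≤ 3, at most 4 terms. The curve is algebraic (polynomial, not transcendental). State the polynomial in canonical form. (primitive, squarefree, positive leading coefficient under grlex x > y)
3*x^2 + y^2 - 3*x - 2

First, the degree is 2 — no degree-1 curve has this shape.
Next, symmetries: the y ↦ −y reflection is a symmetry, so y appears only in even powers.
Finally, the integer polynomial consistent with all of this is the stated p.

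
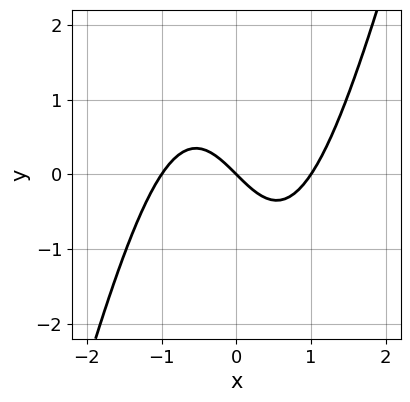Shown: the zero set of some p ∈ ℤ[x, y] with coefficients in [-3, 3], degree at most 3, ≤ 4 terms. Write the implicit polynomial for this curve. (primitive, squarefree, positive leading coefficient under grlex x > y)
3*x^3 - x^2*y - 3*x - 3*y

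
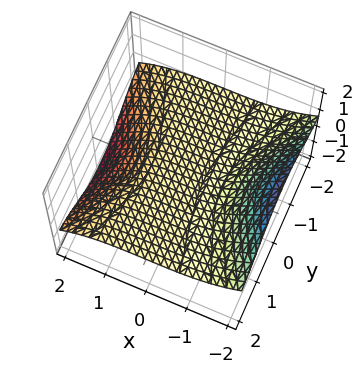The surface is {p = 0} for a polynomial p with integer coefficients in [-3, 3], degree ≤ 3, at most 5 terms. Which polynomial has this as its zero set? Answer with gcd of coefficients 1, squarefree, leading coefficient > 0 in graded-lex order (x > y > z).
x^3 + 3*y^2*z + z^3 + 3*z

(a) The degree is 3 — no degree-2 surface has this shape.
(b) Observable constraints: one x-axis crossing is at x = 0; every point of the y-axis in the box is on the surface; it meets the z-axis at z = 0 (among the integer gridlines).
(c) These observations pin down the coefficients.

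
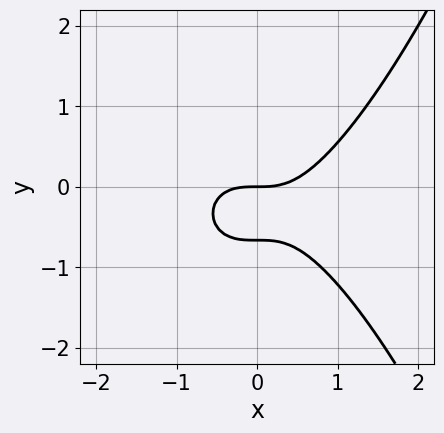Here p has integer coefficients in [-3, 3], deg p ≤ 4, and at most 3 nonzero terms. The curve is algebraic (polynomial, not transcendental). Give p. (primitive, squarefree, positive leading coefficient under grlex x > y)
2*x^3 - 3*y^2 - 2*y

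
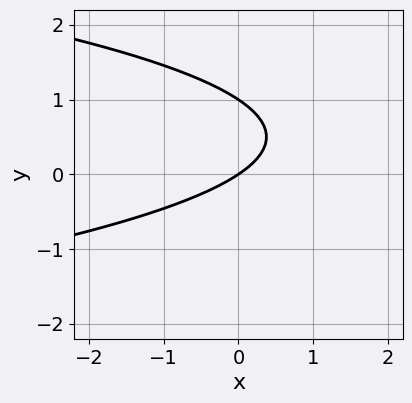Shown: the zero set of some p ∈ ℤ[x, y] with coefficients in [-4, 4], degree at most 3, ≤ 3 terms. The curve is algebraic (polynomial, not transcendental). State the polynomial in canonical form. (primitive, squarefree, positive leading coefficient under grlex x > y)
3*y^2 + 2*x - 3*y

1. Degree: the shape is more complex than any degree-1 curve, so deg p = 2.
2. Observable constraints: one x-axis crossing is at x = 0; among the integer gridlines, it crosses the y-axis at y ∈ {0, 1}.
3. The integer polynomial consistent with all of this is the stated p.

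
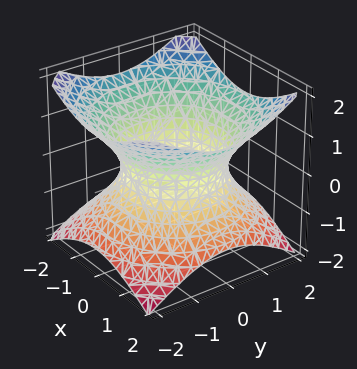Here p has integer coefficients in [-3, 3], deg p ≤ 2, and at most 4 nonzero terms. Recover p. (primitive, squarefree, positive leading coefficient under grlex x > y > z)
2*x^2 + 2*y^2 - 3*z^2 - 3

First, the degree is 2 — an hourglass — one-sheet hyperboloid; a quadric.
Then, symmetry: every cross-section ⟂ z is a circle, so x, y appear only via x² + y²; mirror symmetry z ↦ −z ⇒ only even powers of z.
Next, against the integer gridlines: a circular section at z = 1 has radius between 1 and 2; no z-intercept at any integer in the box.
Finally, assembling these constraints gives the stated polynomial.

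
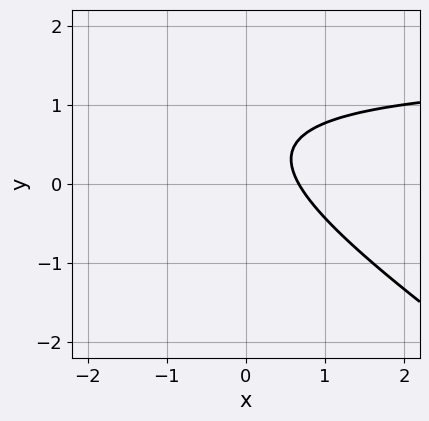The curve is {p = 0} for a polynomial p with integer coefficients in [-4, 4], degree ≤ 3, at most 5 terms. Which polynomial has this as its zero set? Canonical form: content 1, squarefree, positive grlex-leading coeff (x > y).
2*x*y + 3*y^2 - 3*x - 3*y + 2

1. The degree is 2 — no degree-1 curve has this shape.
2. Observable constraints: it misses every integer gridline on the y-axis.
3. Solving for integer coefficients yields p as stated.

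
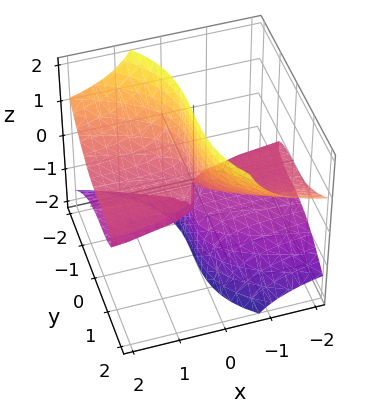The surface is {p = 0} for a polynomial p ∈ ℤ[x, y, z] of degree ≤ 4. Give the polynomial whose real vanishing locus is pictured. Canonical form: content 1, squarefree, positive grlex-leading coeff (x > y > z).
First, the degree is 3 — the shape is more complex than any degree-2 surface.
Then, from the visible intercepts: every point of the z-axis in the box is on the surface; it meets the y-axis at y = 0 (among the integer gridlines); every point of the x-axis in the box is on the surface.
Finally, the integer polynomial consistent with all of this is the stated p.

3*x*z^2 + y^3 + 2*x*z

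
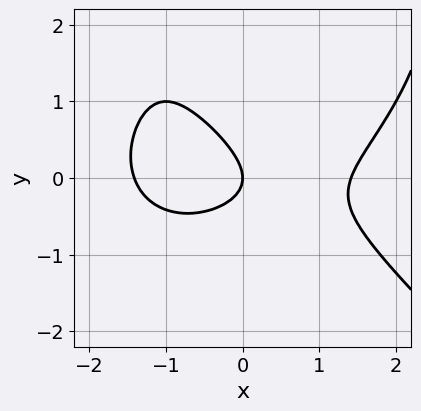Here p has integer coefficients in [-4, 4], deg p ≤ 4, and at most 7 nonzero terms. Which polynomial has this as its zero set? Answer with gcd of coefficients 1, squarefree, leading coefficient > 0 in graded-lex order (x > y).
x^3 + y^3 - x*y - 3*y^2 - 2*x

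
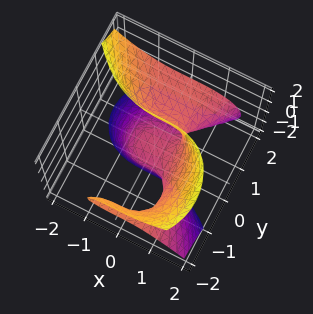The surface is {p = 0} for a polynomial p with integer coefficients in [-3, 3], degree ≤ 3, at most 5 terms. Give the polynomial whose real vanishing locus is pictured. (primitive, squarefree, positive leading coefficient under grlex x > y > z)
2*x^3 + 3*y^2*z + 3*y*z^2 - y^2 - 2*z

(a) The degree is 3 — no degree-2 surface has this shape.
(b) Observable constraints: it meets the x-axis at x = 0 (among the integer gridlines); it crosses the y-axis at the gridline y = 0; it meets the z-axis at z = 0 (among the integer gridlines).
(c) Matching integer coefficients to the picture gives p.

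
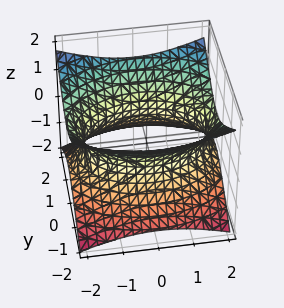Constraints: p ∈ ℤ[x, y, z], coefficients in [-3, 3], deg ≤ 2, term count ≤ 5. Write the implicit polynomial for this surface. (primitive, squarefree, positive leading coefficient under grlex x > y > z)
(a) Degree: one connected sheet with a waist; a quadric, so deg p = 2.
(b) Symmetries: it's symmetric under y → −y, forcing even powers of y; the x ↦ −x reflection is a symmetry, so x appears only in even powers; it's symmetric under z → −z, forcing even powers of z.
(c) Observable constraints: it misses every integer gridline on the z-axis.
(d) Fitting integer coefficients to these (and the overall shape) gives p.

x^2 + 2*y^2 - 3*z^2 - 3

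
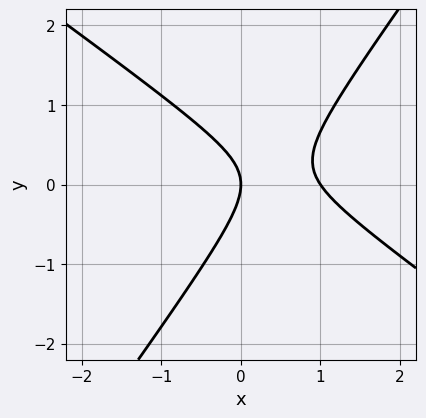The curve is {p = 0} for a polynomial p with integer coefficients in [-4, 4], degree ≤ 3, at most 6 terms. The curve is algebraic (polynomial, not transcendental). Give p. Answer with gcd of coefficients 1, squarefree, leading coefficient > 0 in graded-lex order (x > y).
3*x^2 + 2*x*y - 3*y^2 - 3*x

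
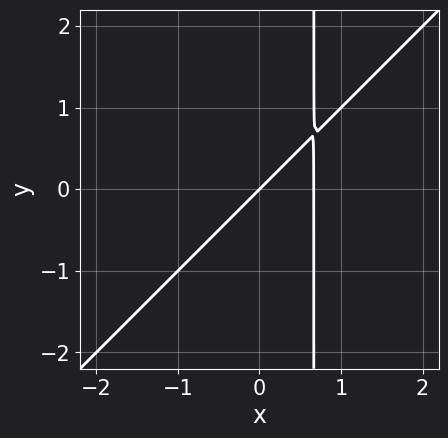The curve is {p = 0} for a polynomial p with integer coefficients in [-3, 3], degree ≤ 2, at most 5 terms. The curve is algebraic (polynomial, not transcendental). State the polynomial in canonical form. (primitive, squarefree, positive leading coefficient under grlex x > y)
(a) Degree: the shape is more complex than any degree-1 curve, so deg p = 2.
(b) From the axis intercepts and sections: it meets the y-axis at y = 0 (among the integer gridlines); it meets the x-axis at x = 0 (among the integer gridlines).
(c) These observations pin down the coefficients.

3*x^2 - 3*x*y - 2*x + 2*y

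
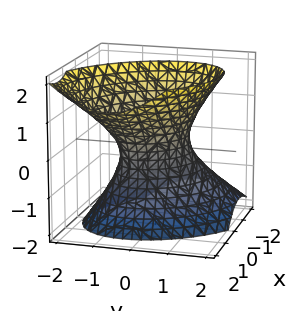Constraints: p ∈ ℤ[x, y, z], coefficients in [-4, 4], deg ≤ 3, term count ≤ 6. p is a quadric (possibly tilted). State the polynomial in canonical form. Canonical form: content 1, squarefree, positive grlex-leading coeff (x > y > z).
3*x^2 + 2*x*y - 2*x*z + 3*y^2 - 2*z^2 - 2

1. The degree is 2 — the shape is more complex than any degree-1 surface.
2. Observable constraints: the surface avoids every integer z-axis point in the box.
3. Matching integer coefficients to the picture gives p.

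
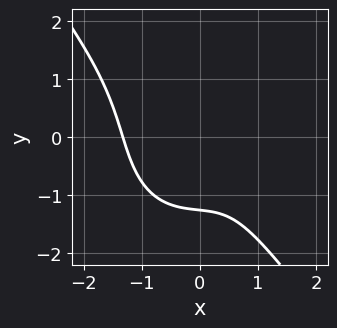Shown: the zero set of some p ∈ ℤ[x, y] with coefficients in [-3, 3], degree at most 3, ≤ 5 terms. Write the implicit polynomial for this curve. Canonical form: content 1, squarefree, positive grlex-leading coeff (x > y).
2*x^3 + y^3 - 2*x*y - 2*x + 2

1. The degree is 3 — the shape is more complex than any degree-2 curve.
2. Solving for integer coefficients yields p as stated.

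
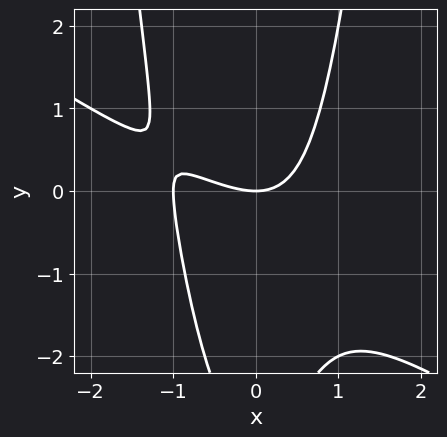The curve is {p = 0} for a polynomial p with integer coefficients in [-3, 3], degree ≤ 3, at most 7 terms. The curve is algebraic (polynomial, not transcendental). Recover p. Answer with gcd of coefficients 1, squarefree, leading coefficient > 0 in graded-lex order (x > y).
2*x^3 + 3*x^2*y + 2*x^2 - y^2 - 3*y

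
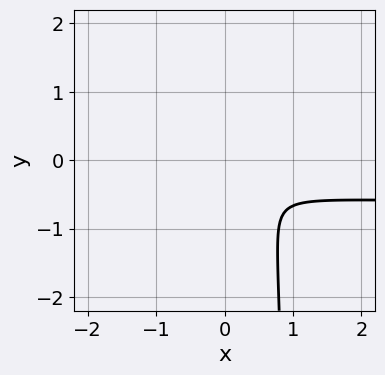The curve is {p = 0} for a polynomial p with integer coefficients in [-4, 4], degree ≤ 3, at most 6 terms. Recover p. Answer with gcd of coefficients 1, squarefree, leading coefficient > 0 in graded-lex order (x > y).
3*x^2*y - 3*x*y^2 + 2*x^2 + 3*y^2

First, the degree is 3 — no degree-2 curve has this shape.
Finally, solving for integer coefficients yields p as stated.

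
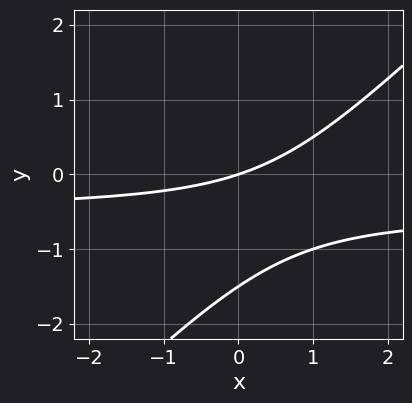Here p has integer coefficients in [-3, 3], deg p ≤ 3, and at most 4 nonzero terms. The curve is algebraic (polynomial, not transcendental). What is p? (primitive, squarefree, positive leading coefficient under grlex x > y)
(a) The degree is 2 — the shape is more complex than any degree-1 curve.
(b) Reading off the gridlines: it crosses the y-axis at the gridline y = 0; one x-axis crossing is at x = 0.
(c) Putting this together gives p.

2*x*y - 2*y^2 + x - 3*y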